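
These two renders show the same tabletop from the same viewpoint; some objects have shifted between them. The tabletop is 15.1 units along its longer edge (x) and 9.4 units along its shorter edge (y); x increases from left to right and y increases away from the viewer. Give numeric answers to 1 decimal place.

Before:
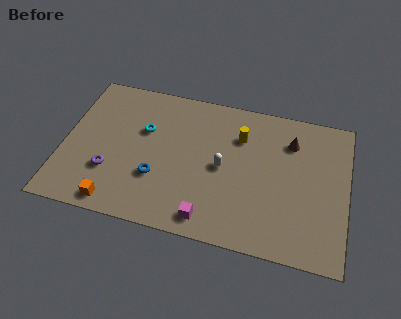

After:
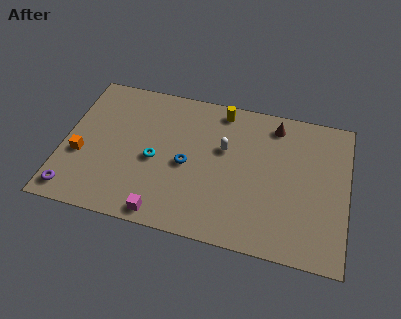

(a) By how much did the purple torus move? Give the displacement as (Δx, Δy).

(-1.8, -1.7)

The purple torus was at about (2.6, 2.9) and moved to about (0.8, 1.2).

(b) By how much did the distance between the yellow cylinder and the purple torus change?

+2.5

The distance was about 7.8 in the first image and 10.3 in the second, so they moved 2.5 units further apart.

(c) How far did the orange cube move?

3.3

From (3.1, 1.0) to (1.0, 3.6), the orange cube covered √(2.1² + 2.6²) ≈ 3.3 units.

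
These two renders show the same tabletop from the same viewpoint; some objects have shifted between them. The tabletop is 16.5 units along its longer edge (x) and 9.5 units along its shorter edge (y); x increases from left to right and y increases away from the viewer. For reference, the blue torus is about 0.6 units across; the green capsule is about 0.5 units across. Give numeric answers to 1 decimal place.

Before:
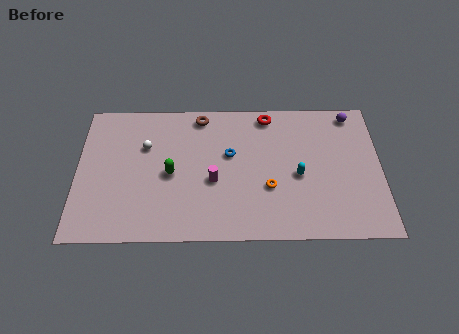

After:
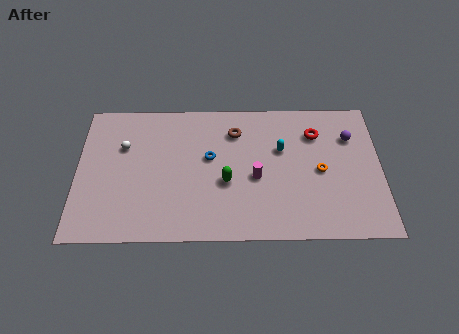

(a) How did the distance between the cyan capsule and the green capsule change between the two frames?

-3.2

They were about 6.9 units apart before and 3.7 after — 3.2 units closer together.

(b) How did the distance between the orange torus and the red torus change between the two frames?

-2.4

They were about 5.0 units apart before and 2.6 after — 2.4 units closer together.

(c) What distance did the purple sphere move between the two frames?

1.6

The purple sphere moved from about (15.0, 8.4) to (14.9, 6.8), a distance of √(0.1² + 1.6²) ≈ 1.6.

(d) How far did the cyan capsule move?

2.0

From (12.0, 4.2) to (11.1, 6.0), the cyan capsule covered √(0.9² + 1.8²) ≈ 2.0 units.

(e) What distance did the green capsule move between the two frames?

3.1

The green capsule moved from about (5.1, 4.4) to (8.1, 3.8), a distance of √(3.0² + 0.6²) ≈ 3.1.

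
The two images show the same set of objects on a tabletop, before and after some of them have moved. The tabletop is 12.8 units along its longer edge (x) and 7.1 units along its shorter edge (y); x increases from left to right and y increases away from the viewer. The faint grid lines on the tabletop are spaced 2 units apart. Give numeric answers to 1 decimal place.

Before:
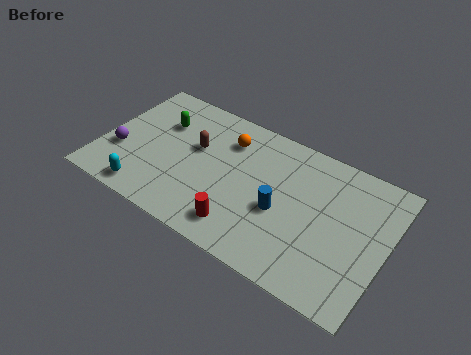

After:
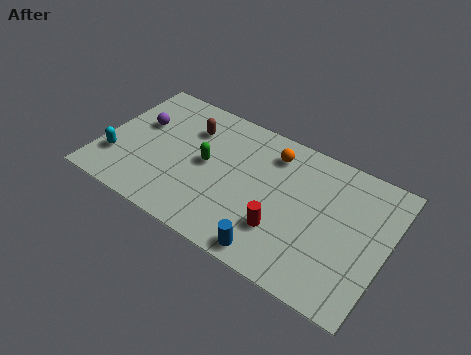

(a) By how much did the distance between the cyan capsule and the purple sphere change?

+0.3

Before: roughly 2.2 units apart; after: 2.5. That's 0.3 units further apart.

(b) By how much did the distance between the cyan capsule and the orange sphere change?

+2.2

Before: roughly 5.4 units apart; after: 7.6. That's 2.2 units further apart.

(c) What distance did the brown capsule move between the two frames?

1.0

The brown capsule moved from about (4.1, 4.3) to (3.7, 5.2), a distance of √(0.4² + 0.9²) ≈ 1.0.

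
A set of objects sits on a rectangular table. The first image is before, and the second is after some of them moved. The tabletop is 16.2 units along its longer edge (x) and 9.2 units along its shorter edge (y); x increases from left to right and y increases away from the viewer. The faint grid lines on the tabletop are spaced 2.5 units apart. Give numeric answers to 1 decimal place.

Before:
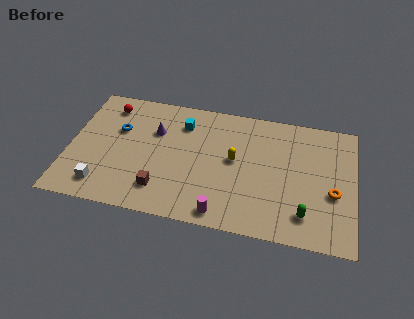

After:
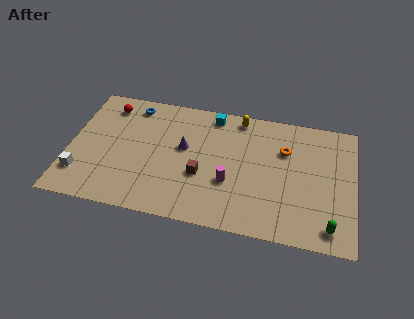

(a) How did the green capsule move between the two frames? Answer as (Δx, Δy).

(1.4, -0.6)

The green capsule started near (13.5, 1.9) and ended near (14.9, 1.3).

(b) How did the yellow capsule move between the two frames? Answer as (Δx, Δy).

(0.1, 3.2)

The yellow capsule was at about (9.4, 5.0) and moved to about (9.5, 8.2).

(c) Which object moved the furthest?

the orange torus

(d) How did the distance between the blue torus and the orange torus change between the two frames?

-3.6

They were about 12.5 units apart before and 8.9 after — 3.6 units closer together.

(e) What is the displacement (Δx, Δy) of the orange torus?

(-2.8, 2.6)

The orange torus started near (15.0, 3.7) and ended near (12.2, 6.3).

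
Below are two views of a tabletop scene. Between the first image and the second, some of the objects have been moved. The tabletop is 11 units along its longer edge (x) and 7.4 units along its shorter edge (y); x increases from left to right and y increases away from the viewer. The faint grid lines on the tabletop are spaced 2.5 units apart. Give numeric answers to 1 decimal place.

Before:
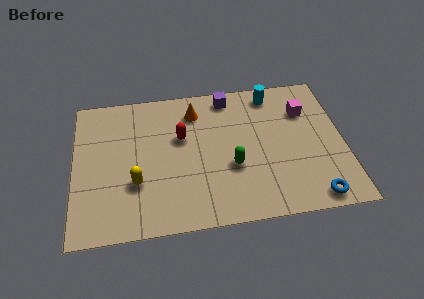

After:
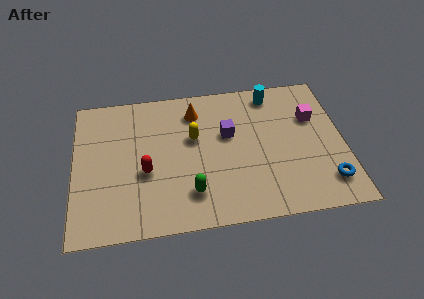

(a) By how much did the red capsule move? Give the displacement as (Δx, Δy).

(-1.5, -1.6)

The red capsule was at about (4.4, 4.6) and moved to about (2.9, 3.0).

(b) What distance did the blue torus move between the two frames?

0.9

The blue torus moved from about (9.6, 0.8) to (10.2, 1.5), a distance of √(0.6² + 0.7²) ≈ 0.9.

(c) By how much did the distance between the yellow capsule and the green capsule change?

-1.1

They were about 3.9 units apart before and 2.8 after — 1.1 units closer together.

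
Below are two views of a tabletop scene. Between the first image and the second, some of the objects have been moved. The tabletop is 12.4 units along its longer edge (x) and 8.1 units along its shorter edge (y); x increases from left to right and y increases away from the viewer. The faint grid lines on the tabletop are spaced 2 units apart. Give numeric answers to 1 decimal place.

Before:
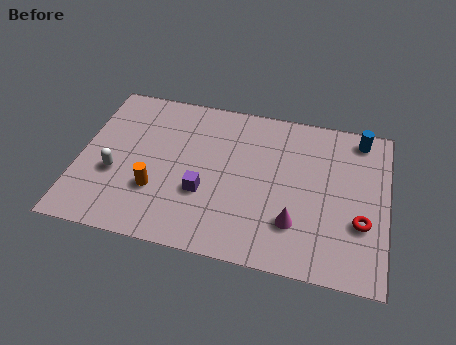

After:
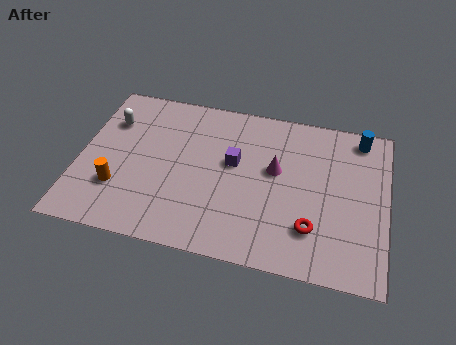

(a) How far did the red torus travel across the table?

2.0

The red torus was near (11.4, 2.8) before and (9.5, 2.1) after, so it travelled √(1.9² + 0.7²) ≈ 2.0 units.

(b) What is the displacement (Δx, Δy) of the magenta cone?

(-0.9, 2.5)

The magenta cone was at about (8.8, 2.2) and moved to about (7.9, 4.7).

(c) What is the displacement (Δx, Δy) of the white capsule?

(-0.4, 2.7)

The white capsule started near (1.5, 3.1) and ended near (1.1, 5.8).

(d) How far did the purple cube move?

2.1

From (5.1, 2.9) to (6.2, 4.7), the purple cube covered √(1.1² + 1.8²) ≈ 2.1 units.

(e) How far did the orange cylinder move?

1.5

The orange cylinder was near (3.2, 2.6) before and (1.7, 2.4) after, so it travelled √(1.5² + 0.2²) ≈ 1.5 units.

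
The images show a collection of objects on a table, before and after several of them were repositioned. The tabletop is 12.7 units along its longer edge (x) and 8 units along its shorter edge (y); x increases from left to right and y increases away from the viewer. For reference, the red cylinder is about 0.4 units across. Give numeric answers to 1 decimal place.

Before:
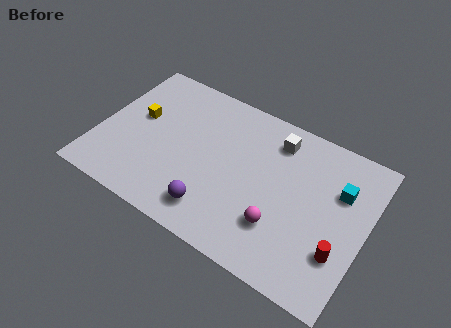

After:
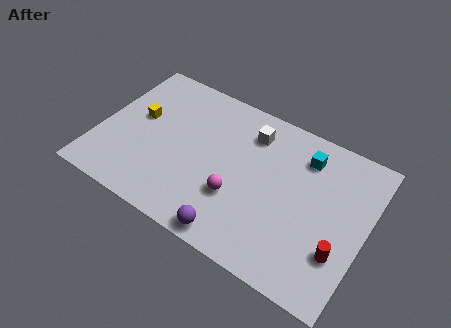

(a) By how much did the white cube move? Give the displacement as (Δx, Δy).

(-1.2, -0.2)

The white cube started near (8.1, 6.5) and ended near (6.9, 6.3).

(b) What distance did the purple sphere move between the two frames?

1.3

From (5.9, 1.5) to (7.0, 0.8), the purple sphere covered √(1.1² + 0.7²) ≈ 1.3 units.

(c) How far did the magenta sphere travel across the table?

2.1

The magenta sphere moved from about (8.9, 2.3) to (6.8, 2.7), a distance of √(2.1² + 0.4²) ≈ 2.1.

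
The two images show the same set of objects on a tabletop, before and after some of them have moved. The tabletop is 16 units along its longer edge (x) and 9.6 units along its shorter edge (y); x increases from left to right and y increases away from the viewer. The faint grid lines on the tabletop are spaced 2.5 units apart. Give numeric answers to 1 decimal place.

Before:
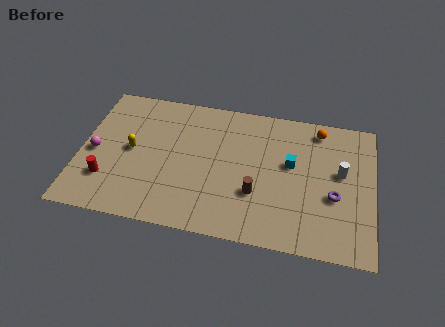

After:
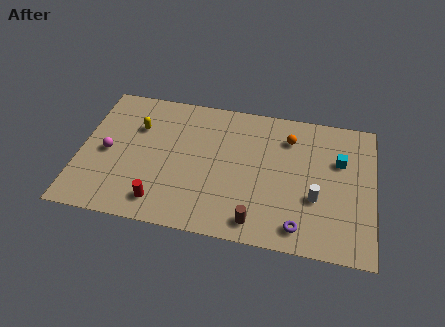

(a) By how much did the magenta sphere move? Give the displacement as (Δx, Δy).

(0.7, 0.1)

From the two frames, the magenta sphere sits at roughly (0.8, 4.4) before and (1.5, 4.5) after.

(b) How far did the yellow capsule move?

1.7

The yellow capsule moved from about (2.8, 4.9) to (3.0, 6.6), a distance of √(0.2² + 1.7²) ≈ 1.7.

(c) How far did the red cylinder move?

3.2

From (1.6, 2.6) to (4.6, 1.6), the red cylinder covered √(3.0² + 1.0²) ≈ 3.2 units.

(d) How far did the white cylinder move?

2.4

The white cylinder was near (14.2, 5.5) before and (12.9, 3.5) after, so it travelled √(1.3² + 2.0²) ≈ 2.4 units.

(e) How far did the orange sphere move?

1.8

From (12.9, 8.3) to (11.3, 7.4), the orange sphere covered √(1.6² + 0.9²) ≈ 1.8 units.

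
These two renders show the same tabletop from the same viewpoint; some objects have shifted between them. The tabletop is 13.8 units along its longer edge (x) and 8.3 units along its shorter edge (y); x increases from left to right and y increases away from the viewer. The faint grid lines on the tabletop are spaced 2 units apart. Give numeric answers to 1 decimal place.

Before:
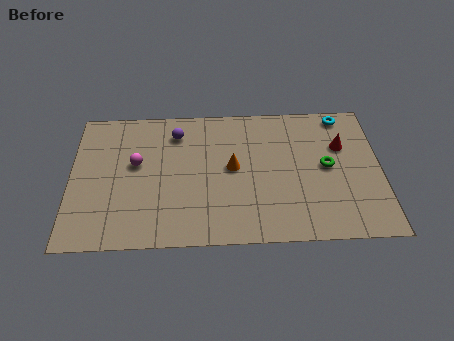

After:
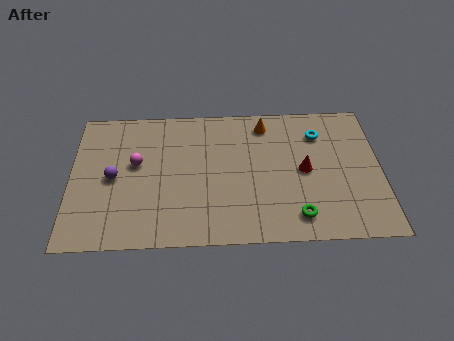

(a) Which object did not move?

the magenta sphere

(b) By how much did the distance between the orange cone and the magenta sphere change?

+1.9

The distance was about 4.3 in the first image and 6.2 in the second, so they moved 1.9 units further apart.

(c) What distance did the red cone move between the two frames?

2.2

The red cone moved from about (12.1, 5.5) to (10.4, 4.1), a distance of √(1.7² + 1.4²) ≈ 2.2.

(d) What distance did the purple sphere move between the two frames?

3.8

The purple sphere moved from about (4.7, 6.6) to (1.9, 4.0), a distance of √(2.8² + 2.6²) ≈ 3.8.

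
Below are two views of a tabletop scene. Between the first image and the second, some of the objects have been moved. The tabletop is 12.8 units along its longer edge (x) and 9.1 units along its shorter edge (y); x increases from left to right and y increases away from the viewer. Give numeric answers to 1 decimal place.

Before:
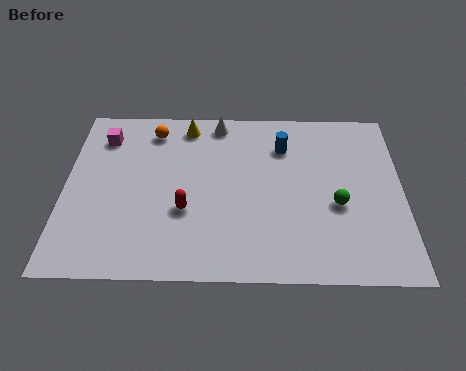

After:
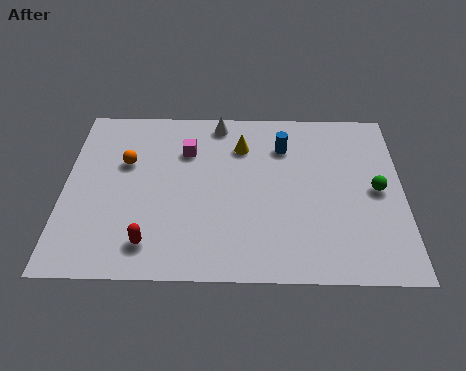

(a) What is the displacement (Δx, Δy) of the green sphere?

(1.5, 0.8)

The green sphere was at about (10.3, 3.7) and moved to about (11.8, 4.5).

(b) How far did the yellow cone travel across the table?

2.4

The yellow cone was near (4.6, 7.9) before and (6.7, 6.8) after, so it travelled √(2.1² + 1.1²) ≈ 2.4 units.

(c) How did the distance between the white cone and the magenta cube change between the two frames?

-2.5

Before: roughly 4.5 units apart; after: 2.0. That's 2.5 units closer together.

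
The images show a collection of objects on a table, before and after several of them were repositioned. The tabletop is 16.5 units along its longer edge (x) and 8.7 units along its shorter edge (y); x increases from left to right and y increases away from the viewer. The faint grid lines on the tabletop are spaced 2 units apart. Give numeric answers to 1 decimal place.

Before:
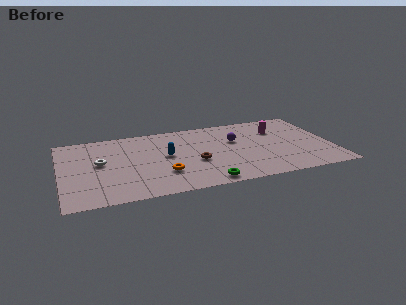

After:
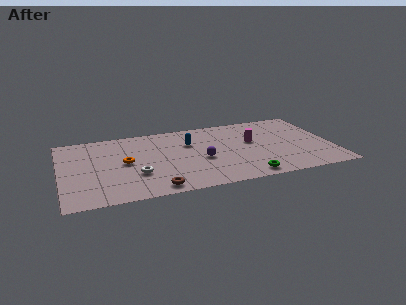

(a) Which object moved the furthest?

the brown torus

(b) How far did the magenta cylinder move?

2.0

The magenta cylinder moved from about (13.4, 6.2) to (11.7, 5.1), a distance of √(1.7² + 1.1²) ≈ 2.0.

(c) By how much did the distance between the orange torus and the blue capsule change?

+2.1

They were about 2.1 units apart before and 4.2 after — 2.1 units further apart.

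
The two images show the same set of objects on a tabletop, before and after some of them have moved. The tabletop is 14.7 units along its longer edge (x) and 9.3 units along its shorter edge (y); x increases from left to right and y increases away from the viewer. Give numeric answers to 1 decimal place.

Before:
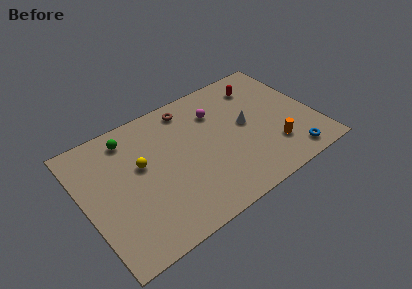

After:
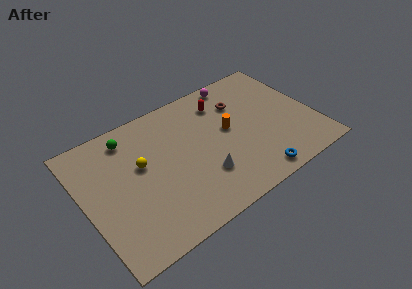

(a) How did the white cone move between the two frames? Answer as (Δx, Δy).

(-3.2, -2.2)

The white cone was at about (10.4, 4.9) and moved to about (7.2, 2.7).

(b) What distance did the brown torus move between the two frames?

3.5

The brown torus was near (7.2, 8.0) before and (10.4, 6.7) after, so it travelled √(3.2² + 1.3²) ≈ 3.5 units.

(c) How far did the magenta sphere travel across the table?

2.3

The magenta sphere moved from about (8.8, 6.8) to (10.5, 8.4), a distance of √(1.7² + 1.6²) ≈ 2.3.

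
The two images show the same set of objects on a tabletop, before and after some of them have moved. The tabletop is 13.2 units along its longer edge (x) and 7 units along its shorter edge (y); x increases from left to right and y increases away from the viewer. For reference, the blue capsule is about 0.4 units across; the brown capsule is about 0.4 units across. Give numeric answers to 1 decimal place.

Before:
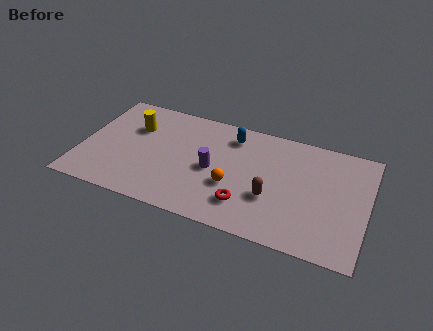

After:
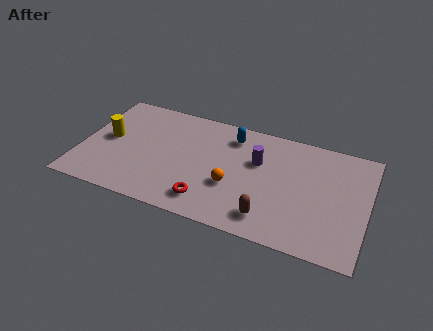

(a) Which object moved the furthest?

the purple cylinder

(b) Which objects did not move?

the orange sphere and the blue capsule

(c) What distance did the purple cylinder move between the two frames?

2.3

The purple cylinder moved from about (6.1, 3.3) to (8.1, 4.5), a distance of √(2.0² + 1.2²) ≈ 2.3.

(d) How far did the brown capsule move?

1.2

The brown capsule was near (8.9, 2.5) before and (8.9, 1.3) after, so it travelled √(0.0² + 1.2²) ≈ 1.2 units.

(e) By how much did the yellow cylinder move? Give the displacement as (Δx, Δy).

(-1.1, -1.1)

The yellow cylinder was at about (2.3, 4.8) and moved to about (1.2, 3.7).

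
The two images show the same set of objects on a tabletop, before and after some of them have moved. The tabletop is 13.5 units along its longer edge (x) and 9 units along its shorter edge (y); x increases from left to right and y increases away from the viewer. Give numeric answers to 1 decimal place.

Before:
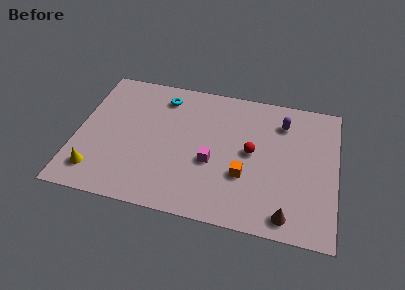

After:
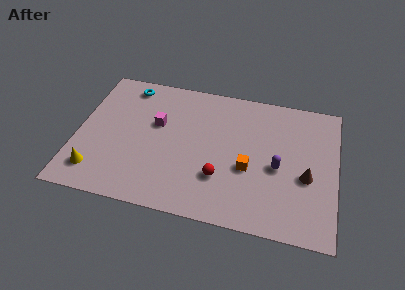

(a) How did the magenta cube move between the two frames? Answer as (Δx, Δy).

(-3.0, 1.9)

The magenta cube was at about (7.1, 3.6) and moved to about (4.1, 5.5).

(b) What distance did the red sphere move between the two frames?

2.5

From (9.1, 4.7) to (7.6, 2.7), the red sphere covered √(1.5² + 2.0²) ≈ 2.5 units.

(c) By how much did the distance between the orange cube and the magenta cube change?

+3.5

They were about 1.8 units apart before and 5.3 after — 3.5 units further apart.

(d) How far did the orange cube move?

0.5

The orange cube moved from about (8.8, 3.1) to (9.0, 3.6), a distance of √(0.2² + 0.5²) ≈ 0.5.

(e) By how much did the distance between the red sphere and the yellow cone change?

-2.0

Before: roughly 8.5 units apart; after: 6.5. That's 2.0 units closer together.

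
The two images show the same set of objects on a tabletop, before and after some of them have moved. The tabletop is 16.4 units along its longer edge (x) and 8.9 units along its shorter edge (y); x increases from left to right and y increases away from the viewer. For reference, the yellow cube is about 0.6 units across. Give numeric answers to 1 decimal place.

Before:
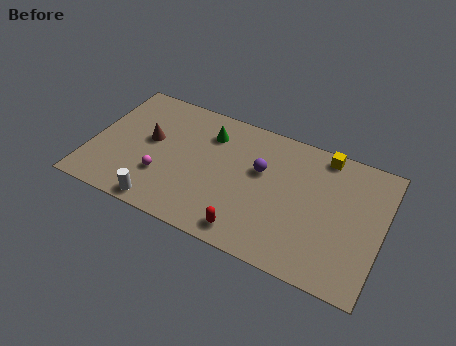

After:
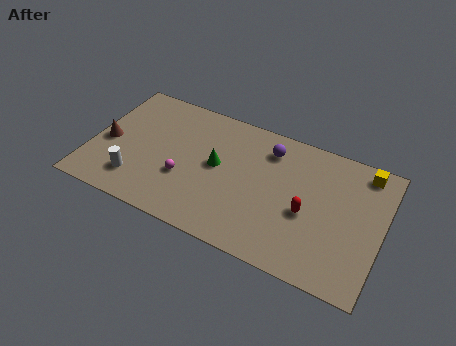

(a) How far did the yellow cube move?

2.3

From (12.8, 8.0) to (15.1, 7.8), the yellow cube covered √(2.3² + 0.2²) ≈ 2.3 units.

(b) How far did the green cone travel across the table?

2.1

The green cone was near (6.4, 6.8) before and (7.1, 4.8) after, so it travelled √(0.7² + 2.0²) ≈ 2.1 units.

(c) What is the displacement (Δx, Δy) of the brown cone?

(-2.3, -1.0)

The brown cone started near (3.2, 5.0) and ended near (0.9, 4.0).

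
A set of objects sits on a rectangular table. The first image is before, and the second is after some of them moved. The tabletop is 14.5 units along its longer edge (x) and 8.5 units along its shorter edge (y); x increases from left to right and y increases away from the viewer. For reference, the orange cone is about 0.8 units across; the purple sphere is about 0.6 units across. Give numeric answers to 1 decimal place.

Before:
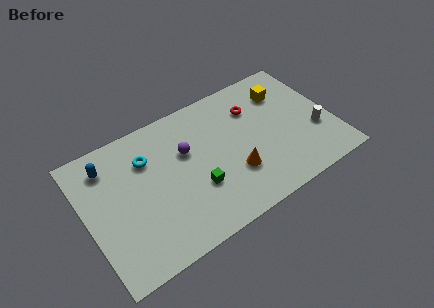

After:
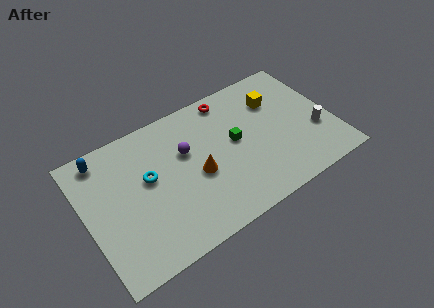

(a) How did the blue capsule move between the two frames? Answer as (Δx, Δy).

(-0.2, 0.6)

The blue capsule started near (1.6, 6.8) and ended near (1.4, 7.4).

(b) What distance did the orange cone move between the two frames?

2.2

The orange cone was near (8.4, 2.7) before and (6.4, 3.7) after, so it travelled √(2.0² + 1.0²) ≈ 2.2 units.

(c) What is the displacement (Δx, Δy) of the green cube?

(2.6, 1.7)

The green cube was at about (6.2, 2.9) and moved to about (8.8, 4.6).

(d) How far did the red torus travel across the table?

1.8

The red torus moved from about (10.2, 6.2) to (8.9, 7.5), a distance of √(1.3² + 1.3²) ≈ 1.8.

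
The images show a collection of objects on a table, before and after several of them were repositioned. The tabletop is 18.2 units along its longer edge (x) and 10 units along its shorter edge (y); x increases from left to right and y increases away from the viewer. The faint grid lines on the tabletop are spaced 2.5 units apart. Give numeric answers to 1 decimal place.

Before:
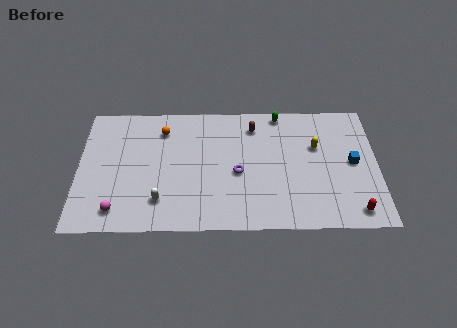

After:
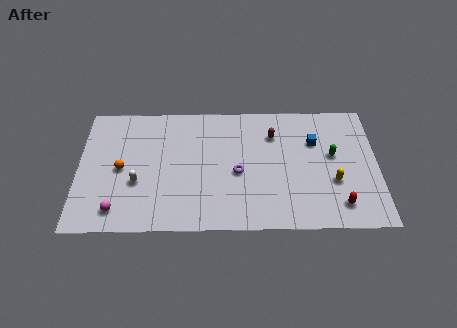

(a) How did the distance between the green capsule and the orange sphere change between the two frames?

+5.6

The distance was about 7.3 in the first image and 12.9 in the second, so they moved 5.6 units further apart.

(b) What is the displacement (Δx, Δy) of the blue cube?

(-2.3, 1.7)

The blue cube started near (16.7, 5.1) and ended near (14.4, 6.8).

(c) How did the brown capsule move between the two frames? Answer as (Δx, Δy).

(1.2, -0.7)

The brown capsule started near (10.7, 8.1) and ended near (11.9, 7.4).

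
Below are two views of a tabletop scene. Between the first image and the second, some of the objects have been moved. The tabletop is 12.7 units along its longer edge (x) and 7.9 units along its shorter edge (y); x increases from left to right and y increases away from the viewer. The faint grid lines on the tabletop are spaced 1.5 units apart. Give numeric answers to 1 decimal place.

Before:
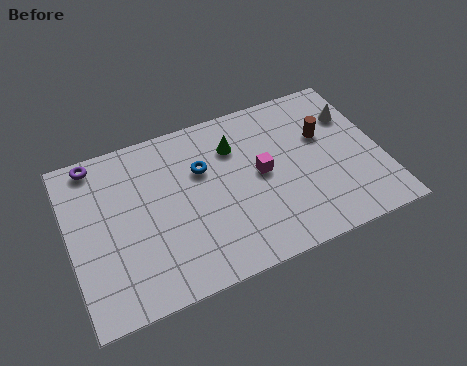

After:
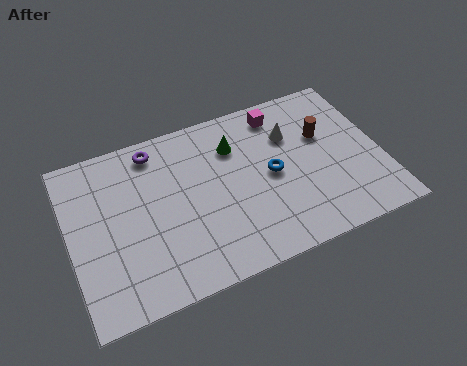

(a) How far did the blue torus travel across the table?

3.0

The blue torus was near (5.5, 5.2) before and (8.2, 3.9) after, so it travelled √(2.7² + 1.3²) ≈ 3.0 units.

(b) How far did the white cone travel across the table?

2.6

The white cone was near (11.8, 5.6) before and (9.2, 5.5) after, so it travelled √(2.6² + 0.1²) ≈ 2.6 units.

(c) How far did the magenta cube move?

2.8

The magenta cube was near (7.8, 4.1) before and (8.9, 6.7) after, so it travelled √(1.1² + 2.6²) ≈ 2.8 units.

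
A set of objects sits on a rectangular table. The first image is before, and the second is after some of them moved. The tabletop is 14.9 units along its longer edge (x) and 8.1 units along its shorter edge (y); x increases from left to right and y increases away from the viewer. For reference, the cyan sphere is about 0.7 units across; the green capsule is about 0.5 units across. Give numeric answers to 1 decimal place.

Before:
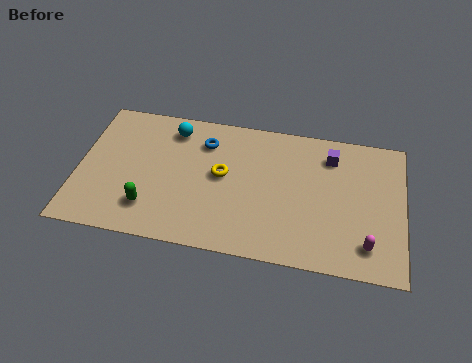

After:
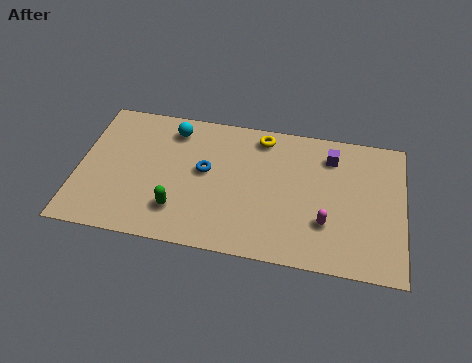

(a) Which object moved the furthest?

the yellow torus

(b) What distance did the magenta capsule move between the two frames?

2.1

The magenta capsule was near (13.3, 1.6) before and (11.4, 2.5) after, so it travelled √(1.9² + 0.9²) ≈ 2.1 units.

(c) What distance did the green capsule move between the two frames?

1.3

The green capsule moved from about (3.4, 1.9) to (4.7, 2.0), a distance of √(1.3² + 0.1²) ≈ 1.3.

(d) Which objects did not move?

the purple cube and the cyan sphere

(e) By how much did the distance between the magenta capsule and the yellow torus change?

-1.8

Before: roughly 7.3 units apart; after: 5.5. That's 1.8 units closer together.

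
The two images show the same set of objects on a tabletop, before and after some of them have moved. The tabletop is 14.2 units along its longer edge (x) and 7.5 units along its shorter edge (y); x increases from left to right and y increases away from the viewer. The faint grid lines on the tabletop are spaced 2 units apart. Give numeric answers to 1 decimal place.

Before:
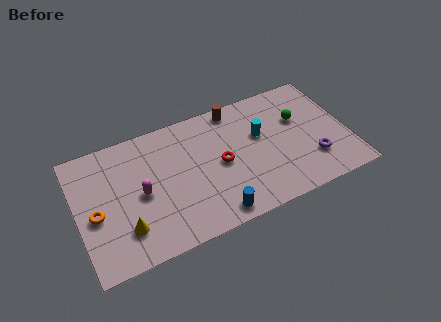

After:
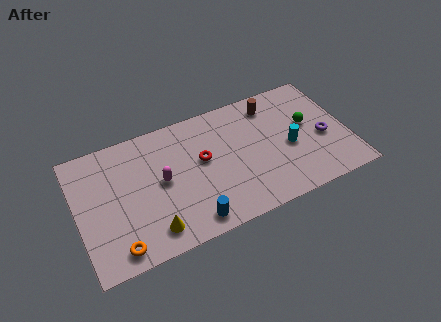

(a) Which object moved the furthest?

the orange torus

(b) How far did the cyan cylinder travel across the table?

1.9

The cyan cylinder moved from about (9.7, 4.6) to (11.1, 3.3), a distance of √(1.4² + 1.3²) ≈ 1.9.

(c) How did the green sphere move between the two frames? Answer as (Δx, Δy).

(0.4, -0.5)

The green sphere started near (11.8, 4.8) and ended near (12.2, 4.3).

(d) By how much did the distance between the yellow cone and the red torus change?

-1.3

The distance was about 5.5 in the first image and 4.2 in the second, so they moved 1.3 units closer together.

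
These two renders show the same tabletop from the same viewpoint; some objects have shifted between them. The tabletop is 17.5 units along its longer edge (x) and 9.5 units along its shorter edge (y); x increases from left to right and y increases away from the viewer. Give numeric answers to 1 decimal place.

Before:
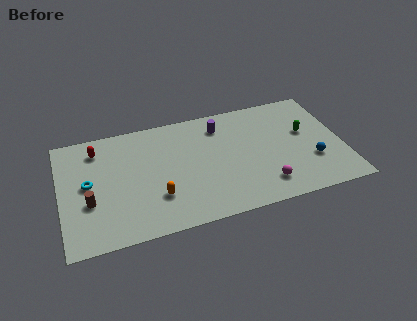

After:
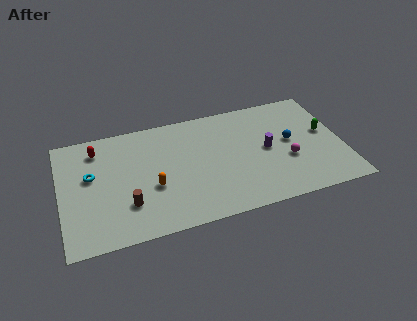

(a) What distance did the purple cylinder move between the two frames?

3.9

The purple cylinder was near (10.1, 7.6) before and (12.8, 4.8) after, so it travelled √(2.7² + 2.8²) ≈ 3.9 units.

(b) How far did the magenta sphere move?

2.3

The magenta sphere was near (12.4, 1.9) before and (14.0, 3.6) after, so it travelled √(1.6² + 1.7²) ≈ 2.3 units.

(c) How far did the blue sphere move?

2.3

From (15.5, 3.1) to (14.3, 5.1), the blue sphere covered √(1.2² + 2.0²) ≈ 2.3 units.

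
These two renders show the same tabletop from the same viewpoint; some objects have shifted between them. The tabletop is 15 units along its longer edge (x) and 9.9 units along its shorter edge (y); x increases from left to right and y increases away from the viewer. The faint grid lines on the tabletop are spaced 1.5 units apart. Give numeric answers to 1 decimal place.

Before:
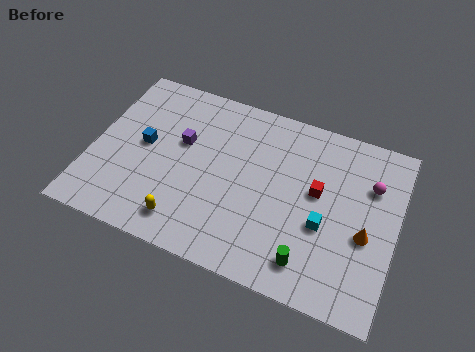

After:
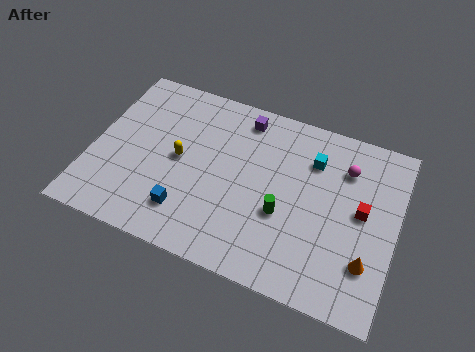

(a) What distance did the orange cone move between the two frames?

1.4

The orange cone was near (13.6, 4.1) before and (13.8, 2.7) after, so it travelled √(0.2² + 1.4²) ≈ 1.4 units.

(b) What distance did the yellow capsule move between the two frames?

3.5

The yellow capsule moved from about (5.0, 1.6) to (4.3, 5.0), a distance of √(0.7² + 3.4²) ≈ 3.5.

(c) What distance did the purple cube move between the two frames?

3.8

From (4.3, 6.0) to (7.1, 8.5), the purple cube covered √(2.8² + 2.5²) ≈ 3.8 units.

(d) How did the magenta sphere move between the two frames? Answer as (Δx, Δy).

(-1.3, 0.5)

The magenta sphere started near (13.6, 6.9) and ended near (12.3, 7.4).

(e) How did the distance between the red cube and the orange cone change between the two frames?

-0.3

Before: roughly 2.9 units apart; after: 2.6. That's 0.3 units closer together.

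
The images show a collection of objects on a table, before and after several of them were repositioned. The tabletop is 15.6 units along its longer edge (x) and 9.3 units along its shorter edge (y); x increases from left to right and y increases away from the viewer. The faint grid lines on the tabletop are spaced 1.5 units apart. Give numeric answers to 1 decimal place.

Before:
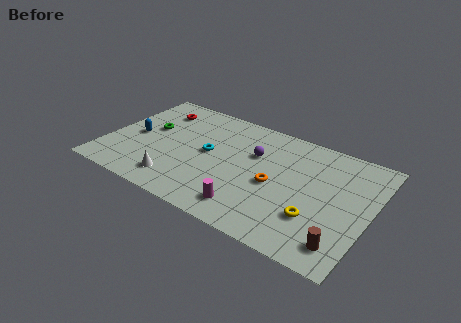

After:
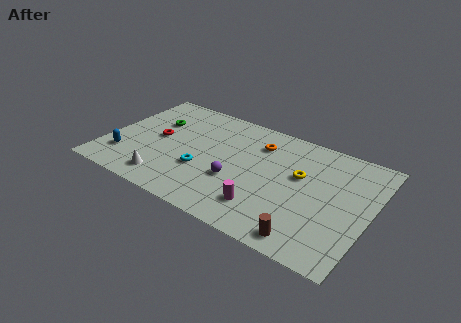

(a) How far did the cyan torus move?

1.6

The cyan torus was near (6.0, 4.9) before and (5.9, 3.3) after, so it travelled √(0.1² + 1.6²) ≈ 1.6 units.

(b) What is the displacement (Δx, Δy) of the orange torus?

(-1.4, 2.9)

The orange torus was at about (10.1, 4.2) and moved to about (8.7, 7.1).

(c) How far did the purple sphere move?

2.8

From (8.6, 6.1) to (7.9, 3.4), the purple sphere covered √(0.7² + 2.7²) ≈ 2.8 units.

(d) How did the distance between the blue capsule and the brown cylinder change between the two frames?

-1.8

The distance was about 13.1 in the first image and 11.3 in the second, so they moved 1.8 units closer together.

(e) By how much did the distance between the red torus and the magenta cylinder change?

-1.3

Before: roughly 8.7 units apart; after: 7.4. That's 1.3 units closer together.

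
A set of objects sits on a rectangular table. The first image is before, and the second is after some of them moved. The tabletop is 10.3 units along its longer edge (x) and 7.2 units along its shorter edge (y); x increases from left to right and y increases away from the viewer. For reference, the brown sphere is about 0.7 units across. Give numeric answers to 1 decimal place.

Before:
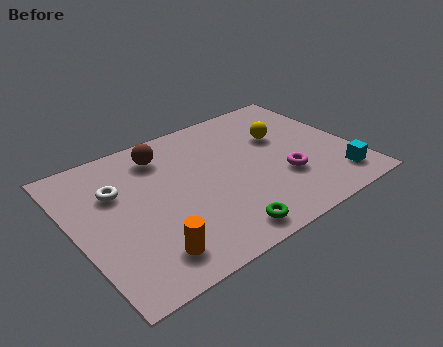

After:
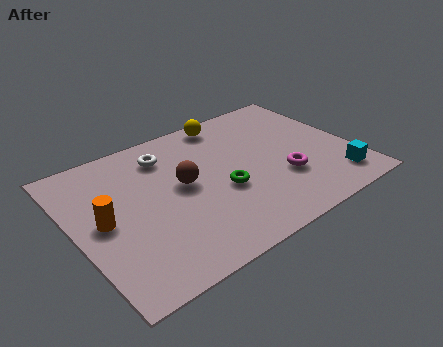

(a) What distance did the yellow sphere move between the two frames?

2.5

The yellow sphere moved from about (7.9, 4.6) to (6.2, 6.4), a distance of √(1.7² + 1.8²) ≈ 2.5.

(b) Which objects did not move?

the magenta torus and the cyan cube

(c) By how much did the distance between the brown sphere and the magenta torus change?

-1.4

The distance was about 5.2 in the first image and 3.8 in the second, so they moved 1.4 units closer together.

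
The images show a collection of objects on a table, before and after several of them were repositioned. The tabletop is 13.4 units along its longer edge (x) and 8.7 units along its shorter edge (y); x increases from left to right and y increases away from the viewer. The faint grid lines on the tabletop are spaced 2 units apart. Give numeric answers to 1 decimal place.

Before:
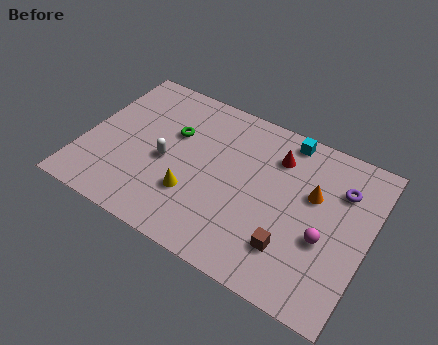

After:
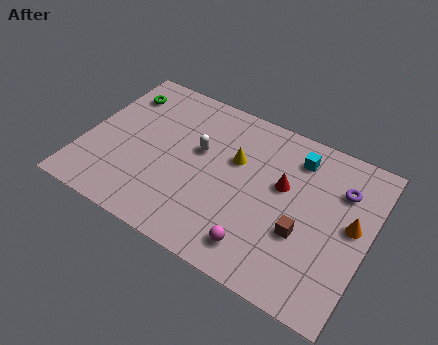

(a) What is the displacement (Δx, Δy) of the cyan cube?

(0.6, -0.8)

The cyan cube was at about (9.1, 7.8) and moved to about (9.7, 7.0).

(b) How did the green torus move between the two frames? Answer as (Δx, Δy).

(-2.8, 1.2)

The green torus was at about (4.0, 5.6) and moved to about (1.2, 6.8).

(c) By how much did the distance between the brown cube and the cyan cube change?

-1.8

The distance was about 5.7 in the first image and 3.9 in the second, so they moved 1.8 units closer together.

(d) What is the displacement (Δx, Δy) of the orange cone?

(1.9, -0.7)

The orange cone started near (10.7, 5.4) and ended near (12.6, 4.7).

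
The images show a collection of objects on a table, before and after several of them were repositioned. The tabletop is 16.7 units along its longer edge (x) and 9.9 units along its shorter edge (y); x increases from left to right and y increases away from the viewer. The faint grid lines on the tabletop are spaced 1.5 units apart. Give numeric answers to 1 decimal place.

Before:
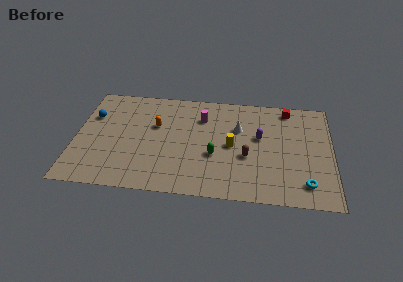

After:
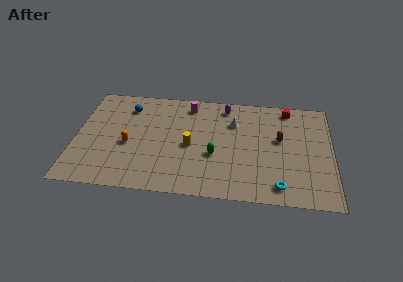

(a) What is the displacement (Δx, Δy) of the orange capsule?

(-1.7, -2.0)

From the two frames, the orange capsule sits at roughly (5.2, 6.2) before and (3.5, 4.2) after.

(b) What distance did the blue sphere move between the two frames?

2.5

The blue sphere was near (1.0, 6.7) before and (3.3, 7.8) after, so it travelled √(2.3² + 1.1²) ≈ 2.5 units.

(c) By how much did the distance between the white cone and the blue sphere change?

-2.6

The distance was about 9.6 in the first image and 7.0 in the second, so they moved 2.6 units closer together.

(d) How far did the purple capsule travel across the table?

3.5

The purple capsule was near (12.0, 5.8) before and (9.7, 8.5) after, so it travelled √(2.3² + 2.7²) ≈ 3.5 units.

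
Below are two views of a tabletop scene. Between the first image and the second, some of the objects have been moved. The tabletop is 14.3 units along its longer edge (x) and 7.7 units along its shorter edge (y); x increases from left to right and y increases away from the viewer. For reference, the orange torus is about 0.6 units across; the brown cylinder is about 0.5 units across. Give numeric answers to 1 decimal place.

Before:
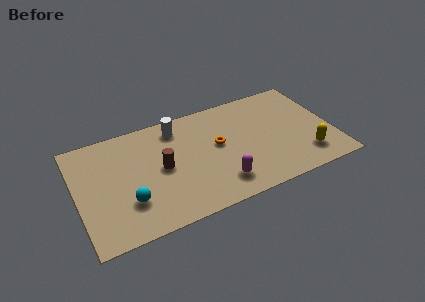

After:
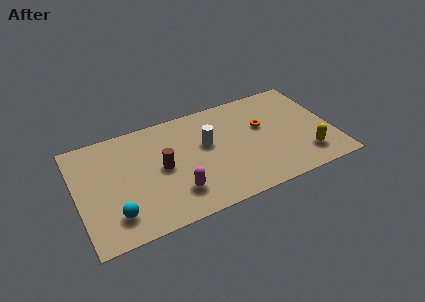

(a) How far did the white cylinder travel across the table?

2.3

From (5.8, 6.4) to (7.3, 4.6), the white cylinder covered √(1.5² + 1.8²) ≈ 2.3 units.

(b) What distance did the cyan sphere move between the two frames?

1.0

The cyan sphere moved from about (2.7, 2.3) to (1.9, 1.7), a distance of √(0.8² + 0.6²) ≈ 1.0.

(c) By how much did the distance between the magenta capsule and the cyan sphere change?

-1.6

They were about 5.0 units apart before and 3.4 after — 1.6 units closer together.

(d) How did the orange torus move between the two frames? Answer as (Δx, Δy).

(2.6, 0.4)

The orange torus started near (7.9, 4.3) and ended near (10.5, 4.7).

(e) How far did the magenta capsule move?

2.4

The magenta capsule was near (7.7, 1.6) before and (5.3, 1.9) after, so it travelled √(2.4² + 0.3²) ≈ 2.4 units.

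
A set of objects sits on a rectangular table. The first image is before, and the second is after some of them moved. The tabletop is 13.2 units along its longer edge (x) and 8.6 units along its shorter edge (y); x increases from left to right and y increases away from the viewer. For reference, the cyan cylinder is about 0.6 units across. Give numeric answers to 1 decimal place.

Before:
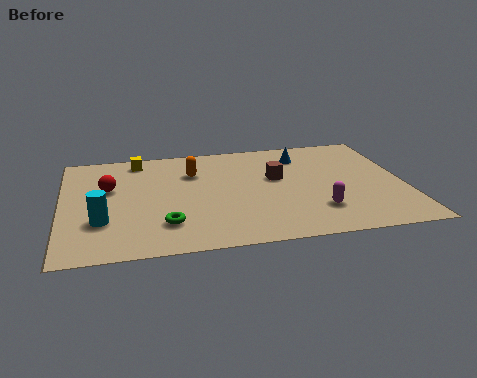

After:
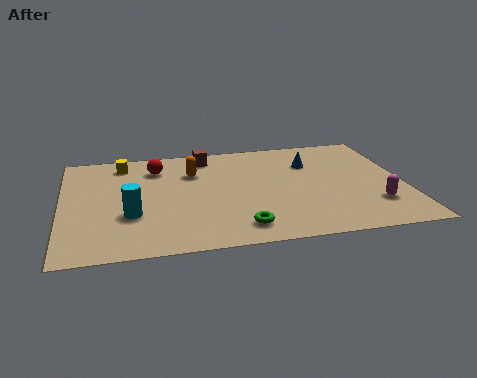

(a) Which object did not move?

the orange capsule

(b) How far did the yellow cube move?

0.6

The yellow cube was near (3.0, 7.5) before and (2.4, 7.3) after, so it travelled √(0.6² + 0.2²) ≈ 0.6 units.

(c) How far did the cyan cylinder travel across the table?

1.1

The cyan cylinder was near (1.5, 2.7) before and (2.6, 3.0) after, so it travelled √(1.1² + 0.3²) ≈ 1.1 units.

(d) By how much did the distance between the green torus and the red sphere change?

+2.3

The distance was about 3.8 in the first image and 6.1 in the second, so they moved 2.3 units further apart.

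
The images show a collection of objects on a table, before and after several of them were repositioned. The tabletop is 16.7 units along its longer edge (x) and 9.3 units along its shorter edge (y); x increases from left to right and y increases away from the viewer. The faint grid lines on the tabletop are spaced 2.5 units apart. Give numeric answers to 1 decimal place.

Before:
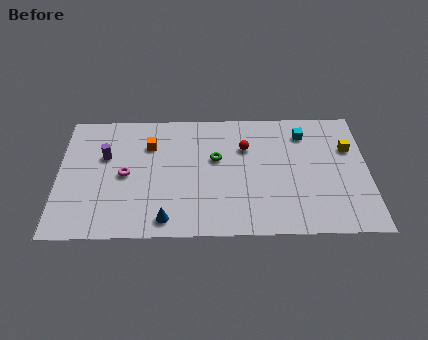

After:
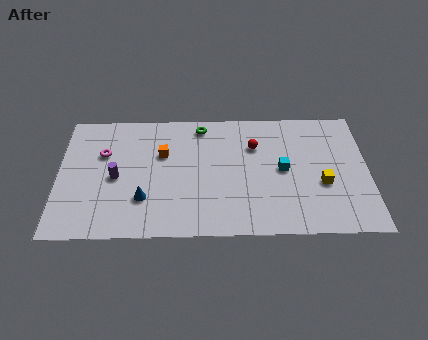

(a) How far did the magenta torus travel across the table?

2.0

The magenta torus moved from about (3.6, 4.5) to (2.4, 6.1), a distance of √(1.2² + 1.6²) ≈ 2.0.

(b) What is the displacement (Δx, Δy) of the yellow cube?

(-1.5, -2.6)

The yellow cube was at about (15.7, 6.2) and moved to about (14.2, 3.6).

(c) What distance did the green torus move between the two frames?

2.6

The green torus moved from about (8.5, 5.6) to (7.7, 8.1), a distance of √(0.8² + 2.5²) ≈ 2.6.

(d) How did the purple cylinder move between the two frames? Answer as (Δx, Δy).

(0.6, -1.6)

The purple cylinder was at about (2.5, 5.9) and moved to about (3.1, 4.3).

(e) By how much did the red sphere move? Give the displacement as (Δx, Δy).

(0.5, 0.1)

From the two frames, the red sphere sits at roughly (10.1, 6.4) before and (10.6, 6.5) after.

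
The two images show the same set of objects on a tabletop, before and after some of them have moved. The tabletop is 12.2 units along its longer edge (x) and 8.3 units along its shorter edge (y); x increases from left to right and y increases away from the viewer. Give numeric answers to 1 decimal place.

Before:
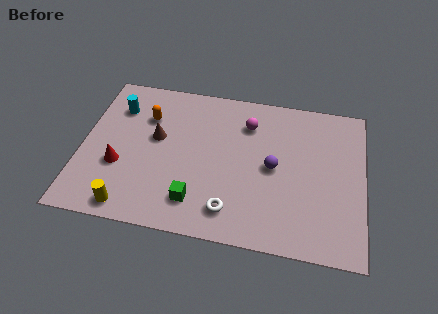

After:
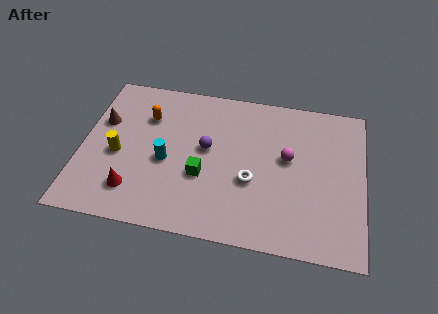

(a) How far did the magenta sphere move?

2.4

The magenta sphere was near (7.1, 6.3) before and (8.9, 4.7) after, so it travelled √(1.8² + 1.6²) ≈ 2.4 units.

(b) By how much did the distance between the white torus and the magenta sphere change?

-2.7

The distance was about 4.8 in the first image and 2.1 in the second, so they moved 2.7 units closer together.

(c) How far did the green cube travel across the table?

1.4

The green cube moved from about (5.1, 1.7) to (5.3, 3.1), a distance of √(0.2² + 1.4²) ≈ 1.4.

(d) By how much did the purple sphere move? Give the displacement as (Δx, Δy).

(-2.9, 0.5)

The purple sphere started near (8.3, 4.1) and ended near (5.4, 4.6).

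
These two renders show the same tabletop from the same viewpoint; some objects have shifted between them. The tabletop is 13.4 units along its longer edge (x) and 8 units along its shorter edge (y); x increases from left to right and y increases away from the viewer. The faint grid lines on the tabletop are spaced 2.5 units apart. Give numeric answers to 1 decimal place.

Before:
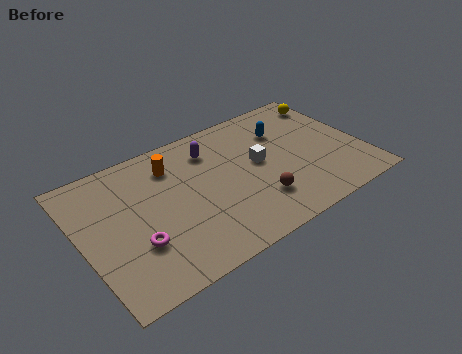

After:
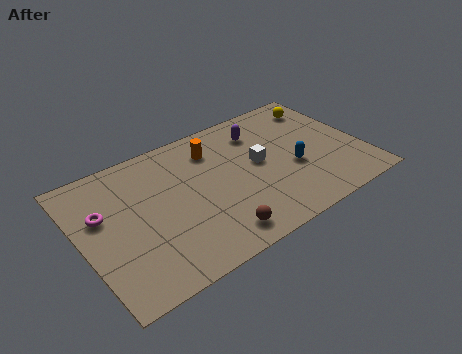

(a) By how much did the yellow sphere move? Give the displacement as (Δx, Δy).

(-0.5, -0.1)

The yellow sphere started near (12.6, 6.6) and ended near (12.1, 6.5).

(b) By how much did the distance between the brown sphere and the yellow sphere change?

+1.8

They were about 6.4 units apart before and 8.2 after — 1.8 units further apart.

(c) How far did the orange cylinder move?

2.0

From (4.6, 6.2) to (6.6, 6.2), the orange cylinder covered √(2.0² + 0.0²) ≈ 2.0 units.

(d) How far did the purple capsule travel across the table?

2.4

From (6.5, 6.2) to (8.9, 6.2), the purple capsule covered √(2.4² + 0.0²) ≈ 2.4 units.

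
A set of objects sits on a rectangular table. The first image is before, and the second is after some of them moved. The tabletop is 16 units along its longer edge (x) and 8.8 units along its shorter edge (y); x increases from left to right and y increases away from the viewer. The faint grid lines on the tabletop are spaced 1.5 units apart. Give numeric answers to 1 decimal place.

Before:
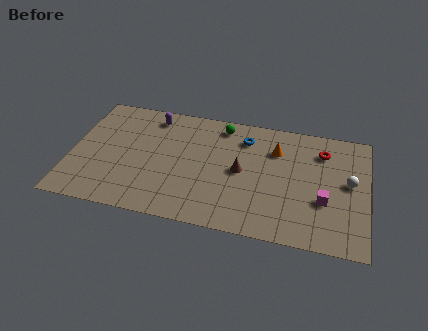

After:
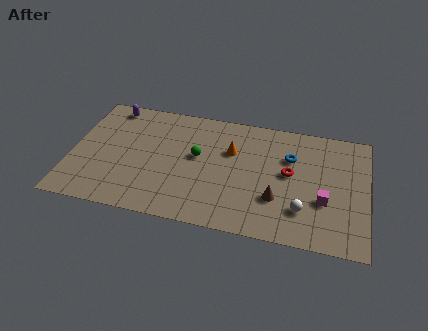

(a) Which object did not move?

the magenta cube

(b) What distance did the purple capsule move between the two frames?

2.3

From (4.2, 7.5) to (1.9, 7.8), the purple capsule covered √(2.3² + 0.3²) ≈ 2.3 units.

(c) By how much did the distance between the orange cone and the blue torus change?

+1.4

Before: roughly 1.8 units apart; after: 3.2. That's 1.4 units further apart.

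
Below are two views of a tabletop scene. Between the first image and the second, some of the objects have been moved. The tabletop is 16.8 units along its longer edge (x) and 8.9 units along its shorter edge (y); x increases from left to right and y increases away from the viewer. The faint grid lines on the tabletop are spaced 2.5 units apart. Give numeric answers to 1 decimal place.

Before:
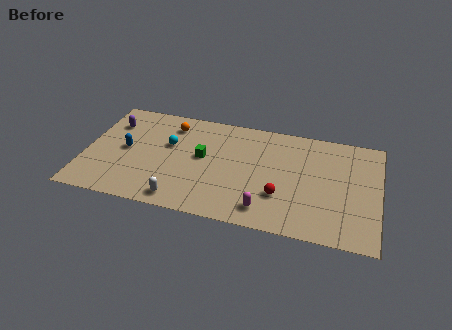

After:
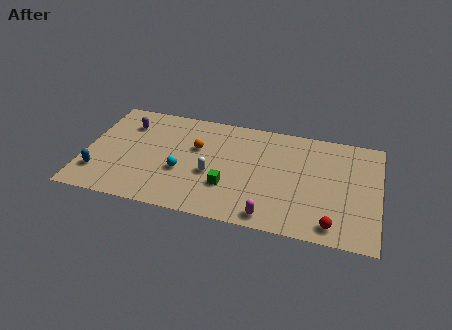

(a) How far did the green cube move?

2.6

From (6.7, 4.9) to (8.3, 2.8), the green cube covered √(1.6² + 2.1²) ≈ 2.6 units.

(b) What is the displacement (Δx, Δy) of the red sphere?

(3.0, -1.6)

From the two frames, the red sphere sits at roughly (11.3, 2.8) before and (14.3, 1.2) after.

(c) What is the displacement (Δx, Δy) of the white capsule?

(1.6, 2.5)

The white capsule was at about (5.7, 1.1) and moved to about (7.3, 3.6).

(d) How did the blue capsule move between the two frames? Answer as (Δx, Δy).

(-1.4, -2.3)

The blue capsule was at about (2.3, 4.5) and moved to about (0.9, 2.2).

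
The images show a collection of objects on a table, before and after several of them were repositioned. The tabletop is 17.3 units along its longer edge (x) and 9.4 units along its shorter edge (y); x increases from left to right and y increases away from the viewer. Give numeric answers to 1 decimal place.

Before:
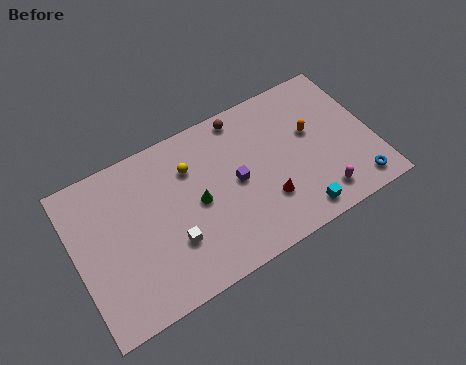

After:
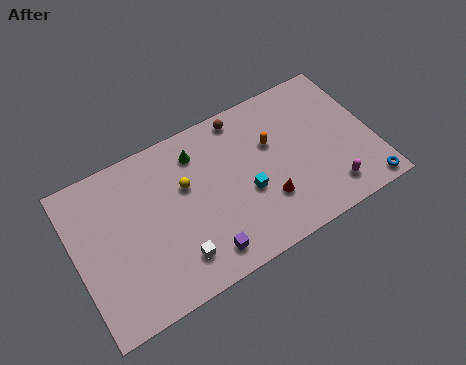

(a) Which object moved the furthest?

the purple cube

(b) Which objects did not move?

the brown sphere and the red cone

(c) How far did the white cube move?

1.0

From (5.3, 3.0) to (5.4, 2.0), the white cube covered √(0.1² + 1.0²) ≈ 1.0 units.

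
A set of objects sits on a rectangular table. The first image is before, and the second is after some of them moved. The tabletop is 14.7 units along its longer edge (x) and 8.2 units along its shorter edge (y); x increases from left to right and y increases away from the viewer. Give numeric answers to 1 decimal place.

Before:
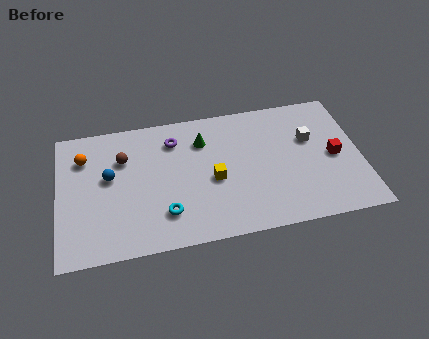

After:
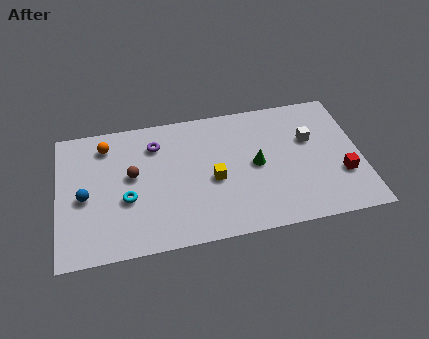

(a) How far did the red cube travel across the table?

1.2

From (13.4, 3.9) to (13.7, 2.7), the red cube covered √(0.3² + 1.2²) ≈ 1.2 units.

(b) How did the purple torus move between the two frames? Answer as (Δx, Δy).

(-0.9, -0.1)

The purple torus started near (5.7, 6.4) and ended near (4.8, 6.3).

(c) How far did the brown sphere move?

1.2

The brown sphere was near (3.2, 5.7) before and (3.6, 4.6) after, so it travelled √(0.4² + 1.1²) ≈ 1.2 units.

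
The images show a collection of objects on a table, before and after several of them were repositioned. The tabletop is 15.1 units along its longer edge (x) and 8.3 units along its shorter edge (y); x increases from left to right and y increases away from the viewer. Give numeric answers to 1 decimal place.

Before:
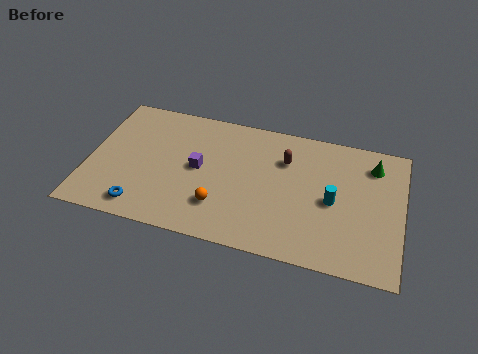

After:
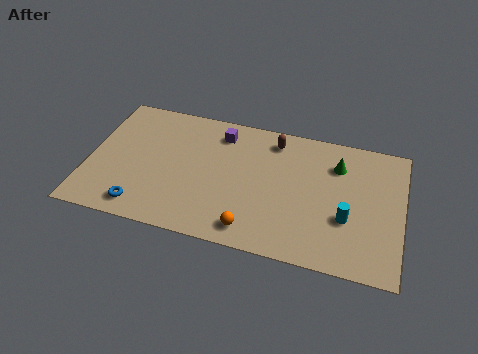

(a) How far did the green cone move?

1.7

The green cone was near (13.6, 6.6) before and (11.9, 6.2) after, so it travelled √(1.7² + 0.4²) ≈ 1.7 units.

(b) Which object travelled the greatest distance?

the purple cube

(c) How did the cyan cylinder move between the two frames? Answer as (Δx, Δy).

(0.7, -0.9)

The cyan cylinder was at about (11.8, 3.9) and moved to about (12.5, 3.0).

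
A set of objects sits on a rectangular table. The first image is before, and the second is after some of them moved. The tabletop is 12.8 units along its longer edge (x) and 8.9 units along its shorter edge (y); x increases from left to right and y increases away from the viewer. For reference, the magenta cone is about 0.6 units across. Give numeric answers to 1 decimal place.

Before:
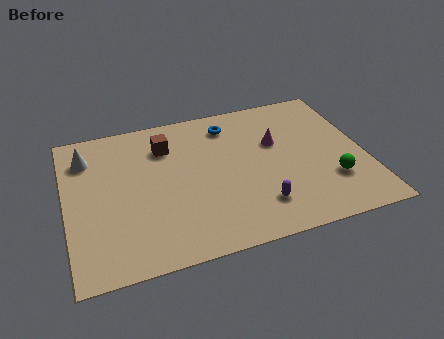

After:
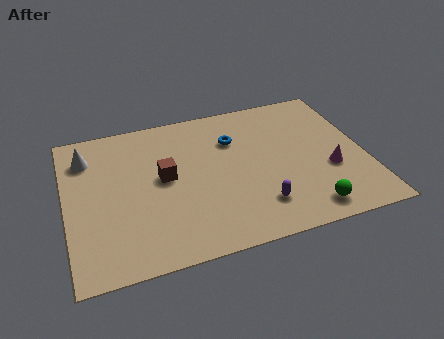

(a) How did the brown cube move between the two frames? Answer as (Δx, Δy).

(-0.2, -1.9)

The brown cube started near (4.4, 6.7) and ended near (4.2, 4.8).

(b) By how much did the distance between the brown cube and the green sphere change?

-1.1

They were about 7.9 units apart before and 6.8 after — 1.1 units closer together.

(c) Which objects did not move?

the white cone and the purple capsule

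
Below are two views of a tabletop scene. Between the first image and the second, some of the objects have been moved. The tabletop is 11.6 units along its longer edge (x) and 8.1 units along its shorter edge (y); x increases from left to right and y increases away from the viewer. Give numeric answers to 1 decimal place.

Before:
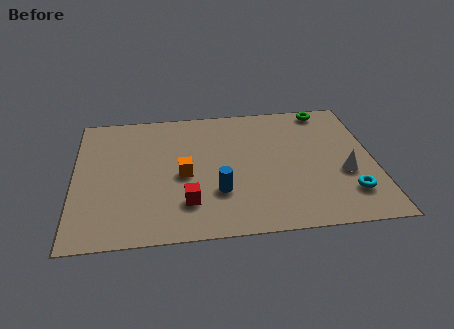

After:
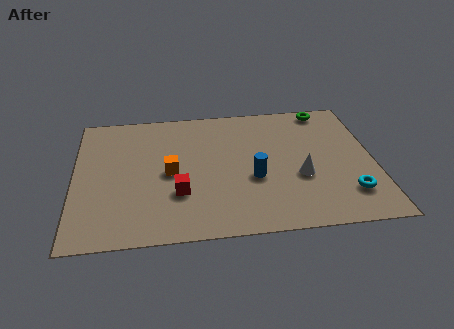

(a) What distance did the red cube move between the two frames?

0.7

The red cube was near (4.3, 2.0) before and (4.0, 2.6) after, so it travelled √(0.3² + 0.6²) ≈ 0.7 units.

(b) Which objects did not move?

the green torus and the cyan torus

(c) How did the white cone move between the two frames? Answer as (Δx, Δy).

(-1.7, 0.0)

From the two frames, the white cone sits at roughly (10.4, 3.1) before and (8.7, 3.1) after.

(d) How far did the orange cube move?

0.5

The orange cube moved from about (4.2, 3.7) to (3.7, 3.9), a distance of √(0.5² + 0.2²) ≈ 0.5.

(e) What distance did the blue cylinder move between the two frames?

1.6

The blue cylinder moved from about (5.5, 2.5) to (6.9, 3.2), a distance of √(1.4² + 0.7²) ≈ 1.6.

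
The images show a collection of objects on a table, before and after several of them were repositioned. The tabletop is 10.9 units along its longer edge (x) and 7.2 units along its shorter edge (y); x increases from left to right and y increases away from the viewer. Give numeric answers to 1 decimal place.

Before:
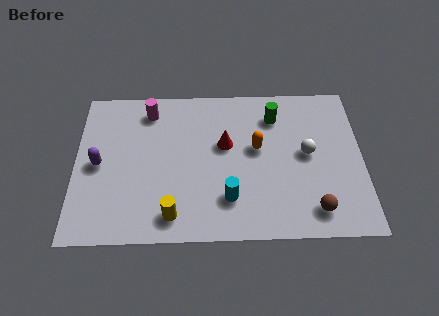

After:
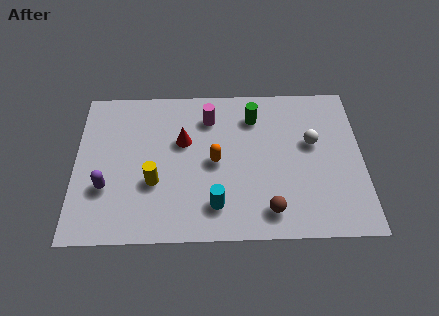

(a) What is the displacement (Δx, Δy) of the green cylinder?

(-0.8, 0.0)

The green cylinder was at about (7.6, 5.6) and moved to about (6.8, 5.6).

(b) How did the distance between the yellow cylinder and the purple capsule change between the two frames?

-1.9

Before: roughly 3.7 units apart; after: 1.8. That's 1.9 units closer together.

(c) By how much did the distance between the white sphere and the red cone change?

+1.8

Before: roughly 3.1 units apart; after: 4.9. That's 1.8 units further apart.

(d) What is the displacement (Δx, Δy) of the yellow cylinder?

(-0.7, 1.5)

From the two frames, the yellow cylinder sits at roughly (3.7, 1.1) before and (3.0, 2.6) after.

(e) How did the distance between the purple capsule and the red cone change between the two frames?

-1.3

The distance was about 4.9 in the first image and 3.6 in the second, so they moved 1.3 units closer together.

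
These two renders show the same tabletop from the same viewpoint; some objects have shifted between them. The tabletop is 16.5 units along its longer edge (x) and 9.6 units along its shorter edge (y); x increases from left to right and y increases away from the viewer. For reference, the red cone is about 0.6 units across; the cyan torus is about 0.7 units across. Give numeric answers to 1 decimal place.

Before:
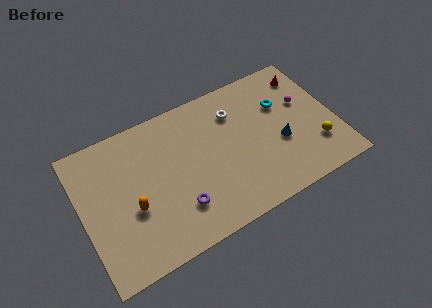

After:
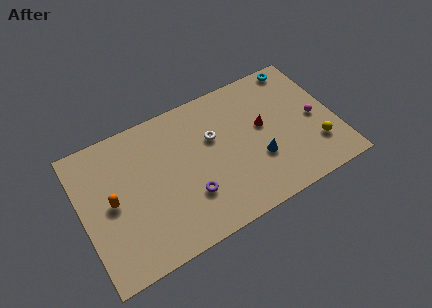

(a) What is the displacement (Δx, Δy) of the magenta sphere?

(0.5, -1.4)

The magenta sphere started near (14.7, 5.9) and ended near (15.2, 4.5).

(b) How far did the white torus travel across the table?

1.9

The white torus moved from about (10.3, 7.2) to (8.7, 6.1), a distance of √(1.6² + 1.1²) ≈ 1.9.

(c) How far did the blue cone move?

1.6

The blue cone moved from about (12.8, 3.8) to (11.3, 3.3), a distance of √(1.5² + 0.5²) ≈ 1.6.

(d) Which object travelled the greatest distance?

the red cone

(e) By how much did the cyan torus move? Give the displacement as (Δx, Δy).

(1.5, 2.3)

The cyan torus was at about (13.3, 6.4) and moved to about (14.8, 8.7).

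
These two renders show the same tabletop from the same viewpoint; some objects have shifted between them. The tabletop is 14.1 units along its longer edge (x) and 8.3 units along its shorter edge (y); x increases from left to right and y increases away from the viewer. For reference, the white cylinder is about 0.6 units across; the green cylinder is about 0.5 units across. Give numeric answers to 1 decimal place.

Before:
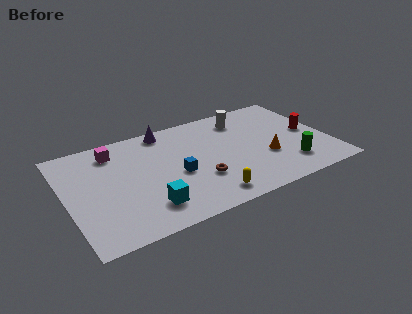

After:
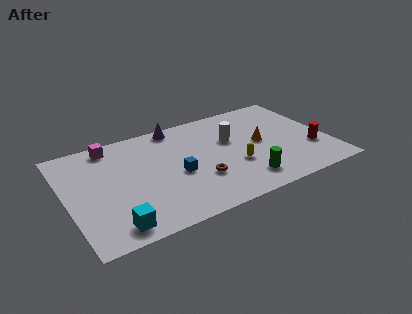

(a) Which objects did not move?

the blue cube and the brown torus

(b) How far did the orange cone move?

1.3

From (10.6, 3.0) to (10.5, 4.3), the orange cone covered √(0.1² + 1.3²) ≈ 1.3 units.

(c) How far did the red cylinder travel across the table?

1.5

The red cylinder was near (13.2, 4.2) before and (13.1, 2.7) after, so it travelled √(0.1² + 1.5²) ≈ 1.5 units.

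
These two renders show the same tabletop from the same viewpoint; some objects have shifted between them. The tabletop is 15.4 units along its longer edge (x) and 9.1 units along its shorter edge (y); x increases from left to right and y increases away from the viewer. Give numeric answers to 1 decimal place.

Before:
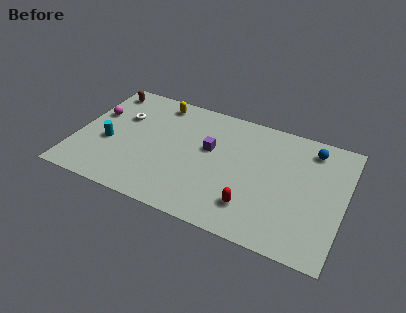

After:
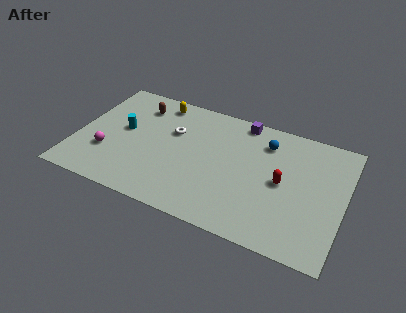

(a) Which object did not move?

the yellow capsule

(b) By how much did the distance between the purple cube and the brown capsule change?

-0.8

Before: roughly 6.9 units apart; after: 6.1. That's 0.8 units closer together.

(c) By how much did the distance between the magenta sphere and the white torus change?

+3.1

They were about 1.5 units apart before and 4.6 after — 3.1 units further apart.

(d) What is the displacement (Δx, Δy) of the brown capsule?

(2.1, -0.6)

The brown capsule started near (1.1, 7.8) and ended near (3.2, 7.2).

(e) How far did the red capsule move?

2.8

The red capsule moved from about (10.4, 2.1) to (11.9, 4.5), a distance of √(1.5² + 2.4²) ≈ 2.8.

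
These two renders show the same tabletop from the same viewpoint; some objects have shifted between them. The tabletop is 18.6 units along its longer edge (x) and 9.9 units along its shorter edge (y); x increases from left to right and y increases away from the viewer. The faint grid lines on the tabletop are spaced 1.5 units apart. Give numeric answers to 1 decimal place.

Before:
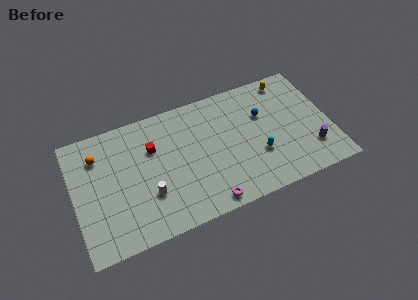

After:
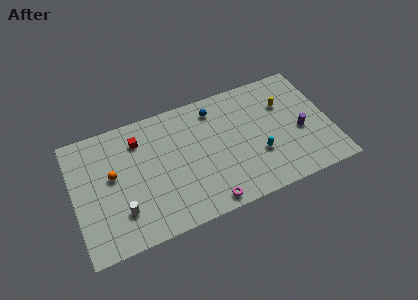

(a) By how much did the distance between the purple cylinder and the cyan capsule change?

-0.6

The distance was about 3.9 in the first image and 3.3 in the second, so they moved 0.6 units closer together.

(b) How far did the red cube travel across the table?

1.3

The red cube moved from about (5.8, 6.7) to (4.9, 7.7), a distance of √(0.9² + 1.0²) ≈ 1.3.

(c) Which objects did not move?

the cyan capsule and the magenta torus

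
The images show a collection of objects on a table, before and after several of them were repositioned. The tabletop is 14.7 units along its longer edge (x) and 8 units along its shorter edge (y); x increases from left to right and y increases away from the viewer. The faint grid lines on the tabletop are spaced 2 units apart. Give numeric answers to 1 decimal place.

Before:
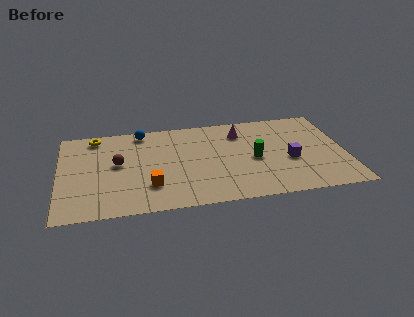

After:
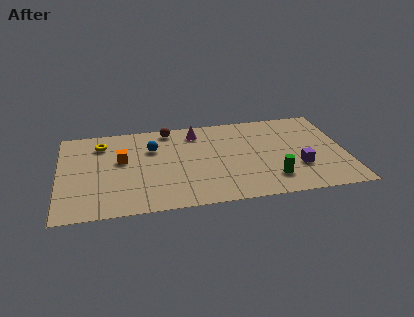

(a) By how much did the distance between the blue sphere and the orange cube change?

-3.1

Before: roughly 4.9 units apart; after: 1.8. That's 3.1 units closer together.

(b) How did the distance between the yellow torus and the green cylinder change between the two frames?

+1.0

The distance was about 8.7 in the first image and 9.7 in the second, so they moved 1.0 units further apart.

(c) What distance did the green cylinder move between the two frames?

2.1

The green cylinder was near (10.0, 3.7) before and (10.8, 1.8) after, so it travelled √(0.8² + 1.9²) ≈ 2.1 units.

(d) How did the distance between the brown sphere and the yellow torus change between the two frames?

+0.8

Before: roughly 2.8 units apart; after: 3.6. That's 0.8 units further apart.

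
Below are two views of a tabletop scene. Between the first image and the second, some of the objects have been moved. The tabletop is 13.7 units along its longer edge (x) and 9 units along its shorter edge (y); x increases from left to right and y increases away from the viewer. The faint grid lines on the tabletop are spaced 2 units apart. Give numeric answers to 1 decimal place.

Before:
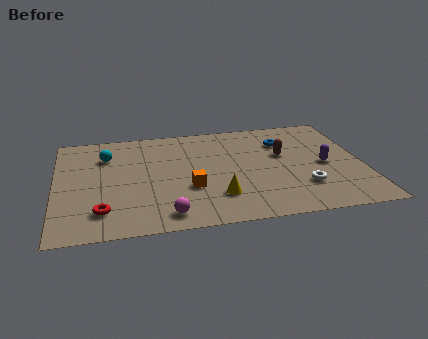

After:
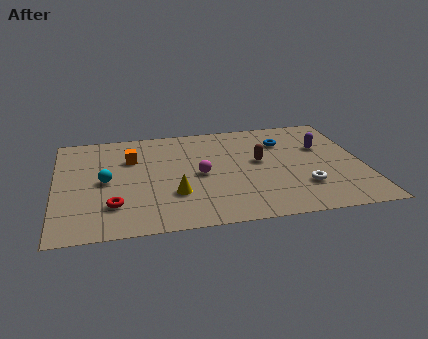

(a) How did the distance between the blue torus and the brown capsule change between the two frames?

+0.8

The distance was about 1.2 in the first image and 2.0 in the second, so they moved 0.8 units further apart.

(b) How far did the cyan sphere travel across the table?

2.2

The cyan sphere moved from about (2.3, 6.6) to (2.2, 4.4), a distance of √(0.1² + 2.2²) ≈ 2.2.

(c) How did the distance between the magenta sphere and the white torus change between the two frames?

-1.4

The distance was about 6.2 in the first image and 4.8 in the second, so they moved 1.4 units closer together.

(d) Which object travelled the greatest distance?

the orange cube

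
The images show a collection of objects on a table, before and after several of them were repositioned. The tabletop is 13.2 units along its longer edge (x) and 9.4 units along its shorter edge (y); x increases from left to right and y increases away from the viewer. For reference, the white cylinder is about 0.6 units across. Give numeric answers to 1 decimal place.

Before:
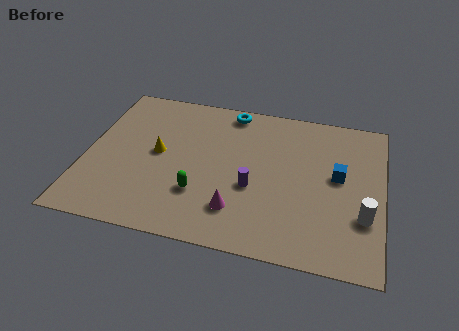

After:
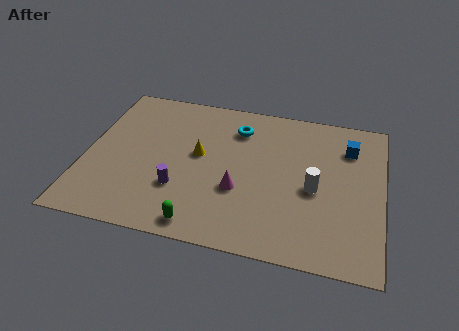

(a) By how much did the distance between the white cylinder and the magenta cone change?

-2.2

The distance was about 5.6 in the first image and 3.4 in the second, so they moved 2.2 units closer together.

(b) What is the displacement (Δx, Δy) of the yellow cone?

(1.8, 0.3)

From the two frames, the yellow cone sits at roughly (3.2, 4.9) before and (5.0, 5.2) after.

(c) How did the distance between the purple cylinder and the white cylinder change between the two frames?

+1.1

Before: roughly 4.9 units apart; after: 6.0. That's 1.1 units further apart.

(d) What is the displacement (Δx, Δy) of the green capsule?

(0.2, -1.8)

The green capsule started near (5.2, 2.8) and ended near (5.4, 1.0).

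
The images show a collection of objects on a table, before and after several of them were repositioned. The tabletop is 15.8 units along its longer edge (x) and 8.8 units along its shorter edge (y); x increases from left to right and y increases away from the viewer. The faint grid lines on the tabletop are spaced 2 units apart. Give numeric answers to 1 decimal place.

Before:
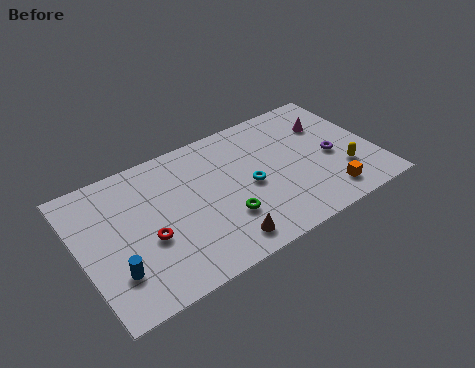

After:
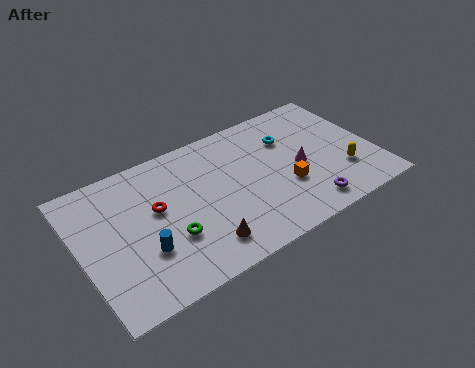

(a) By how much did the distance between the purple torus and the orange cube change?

-0.5

Before: roughly 2.5 units apart; after: 2.0. That's 0.5 units closer together.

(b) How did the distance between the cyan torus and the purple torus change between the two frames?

+0.4

The distance was about 4.5 in the first image and 4.9 in the second, so they moved 0.4 units further apart.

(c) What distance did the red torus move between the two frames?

1.7

The red torus moved from about (3.4, 3.5) to (4.1, 5.1), a distance of √(0.7² + 1.6²) ≈ 1.7.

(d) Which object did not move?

the yellow capsule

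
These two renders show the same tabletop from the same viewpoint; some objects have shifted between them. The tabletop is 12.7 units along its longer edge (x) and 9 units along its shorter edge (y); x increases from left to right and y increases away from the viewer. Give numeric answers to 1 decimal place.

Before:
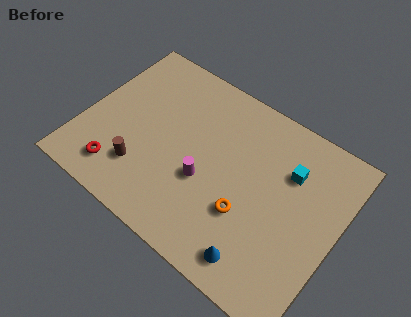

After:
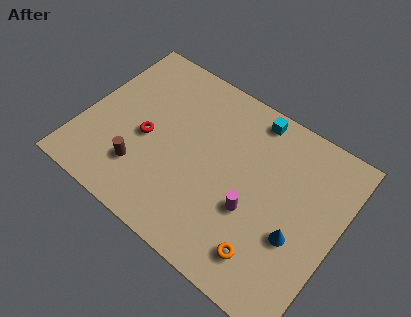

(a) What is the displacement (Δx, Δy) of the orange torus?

(1.3, -1.4)

The orange torus was at about (8.5, 3.1) and moved to about (9.8, 1.7).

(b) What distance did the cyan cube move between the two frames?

2.8

The cyan cube was near (10.0, 6.3) before and (7.8, 8.0) after, so it travelled √(2.2² + 1.7²) ≈ 2.8 units.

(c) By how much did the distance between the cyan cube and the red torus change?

-2.9

Before: roughly 9.0 units apart; after: 6.1. That's 2.9 units closer together.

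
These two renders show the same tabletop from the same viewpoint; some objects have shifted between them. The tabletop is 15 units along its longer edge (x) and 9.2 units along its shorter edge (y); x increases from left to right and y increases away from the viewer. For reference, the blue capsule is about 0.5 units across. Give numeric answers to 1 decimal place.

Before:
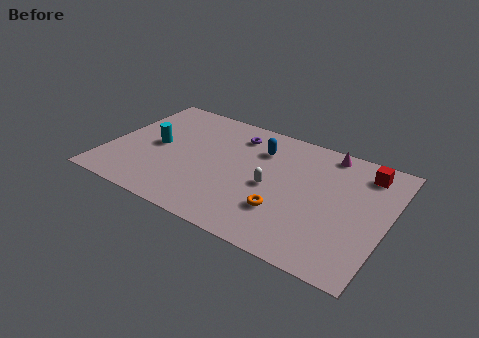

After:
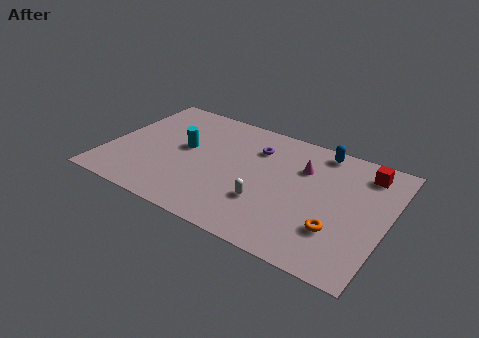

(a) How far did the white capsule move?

1.3

From (8.9, 4.2) to (8.8, 2.9), the white capsule covered √(0.1² + 1.3²) ≈ 1.3 units.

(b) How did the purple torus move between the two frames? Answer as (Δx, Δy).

(1.2, -0.6)

From the two frames, the purple torus sits at roughly (6.5, 7.4) before and (7.7, 6.8) after.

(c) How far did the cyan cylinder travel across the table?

1.6

From (2.5, 4.6) to (4.0, 5.1), the cyan cylinder covered √(1.5² + 0.5²) ≈ 1.6 units.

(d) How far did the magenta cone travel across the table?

2.1

From (11.4, 8.2) to (10.3, 6.4), the magenta cone covered √(1.1² + 1.8²) ≈ 2.1 units.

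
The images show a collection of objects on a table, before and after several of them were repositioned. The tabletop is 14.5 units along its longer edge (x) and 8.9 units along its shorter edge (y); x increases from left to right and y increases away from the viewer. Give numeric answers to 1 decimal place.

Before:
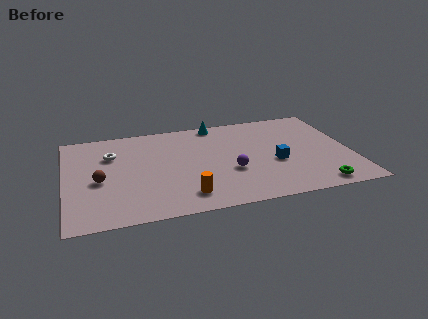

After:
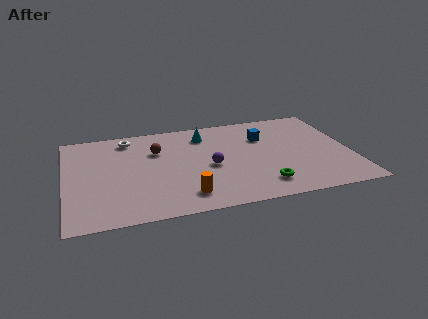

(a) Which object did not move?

the orange cylinder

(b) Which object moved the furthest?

the brown sphere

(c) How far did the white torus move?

1.7

The white torus moved from about (2.4, 6.2) to (3.3, 7.6), a distance of √(0.9² + 1.4²) ≈ 1.7.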